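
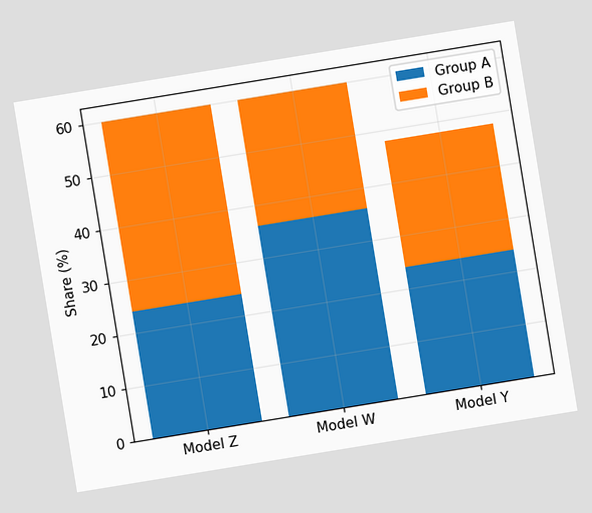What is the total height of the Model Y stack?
The chart is tilted about 9° counter-clockwise. The Model Y stack's top reaches 48% on the y-axis.

48%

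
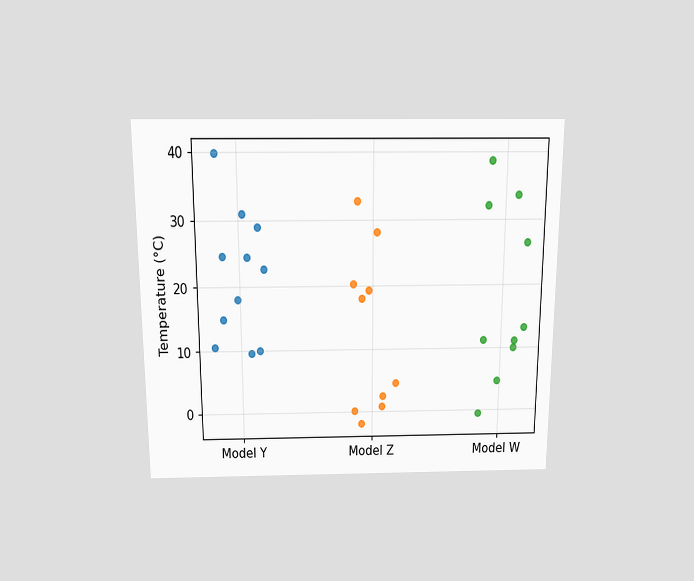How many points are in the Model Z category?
10

The chart is viewed slightly from above. Counting the markers in the Model Z column gives 10.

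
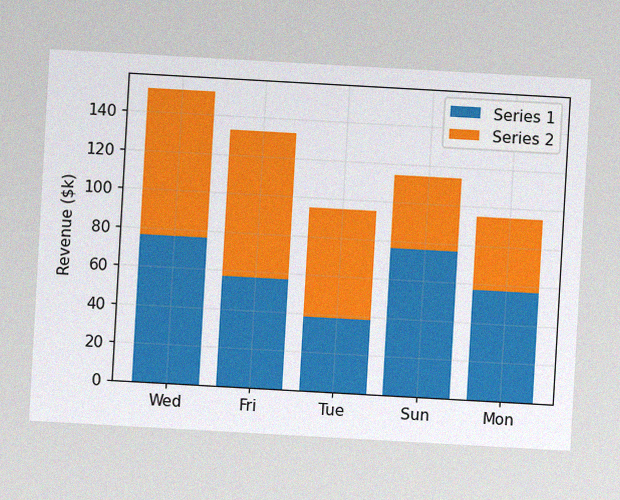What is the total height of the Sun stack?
$114k

The chart is tilted about 3° clockwise, with some photo noise. The Sun stack's top reaches $114k on the y-axis.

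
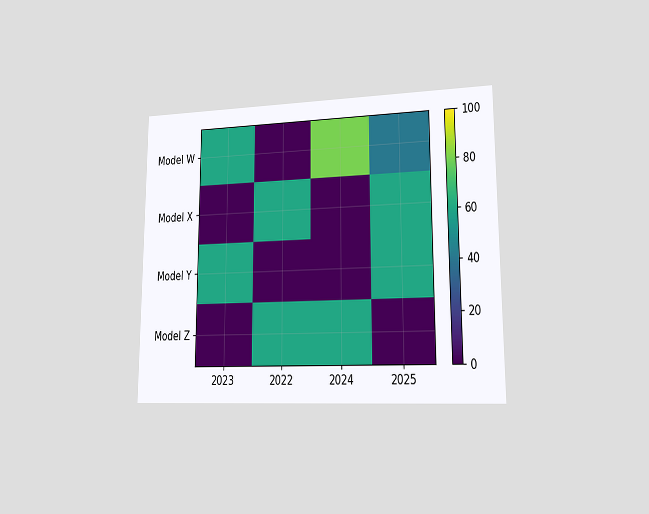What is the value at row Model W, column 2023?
The chart is viewed at a slight angle. Matching cell (Model W, 2023) against the colorbar gives 60.

60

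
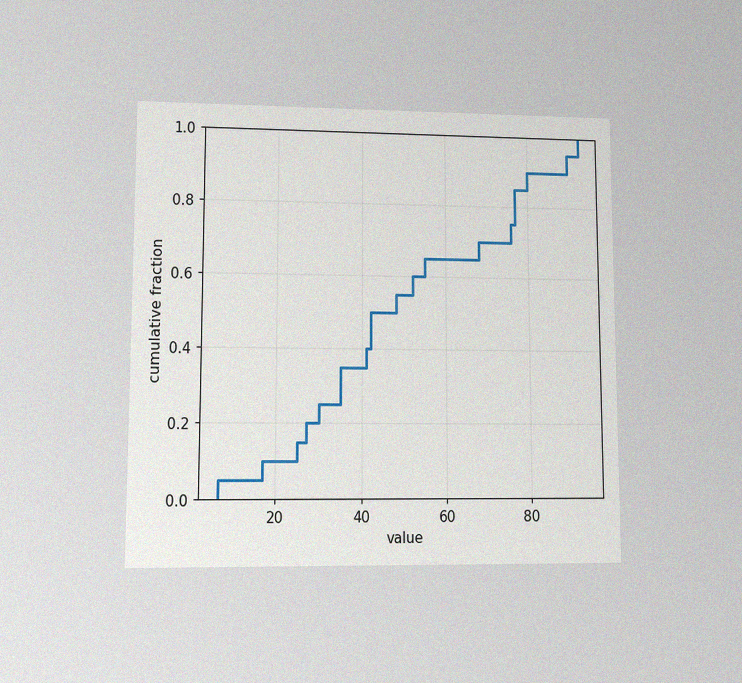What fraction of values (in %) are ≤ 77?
85%

The chart is viewed at a slight angle, with some photo noise. At x=77 the ECDF step is at 85%.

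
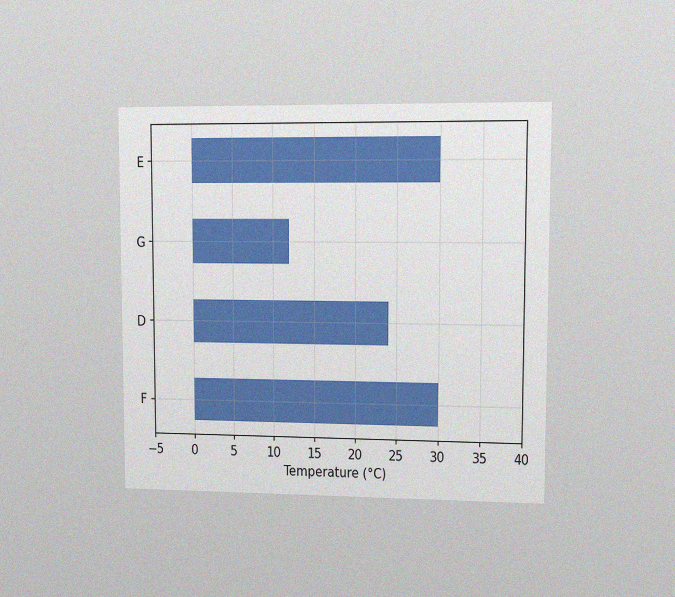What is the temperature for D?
The chart is viewed at a slight angle, with some photo noise. Reading along the chart's x-axis, the D bar reaches 24°C.

24°C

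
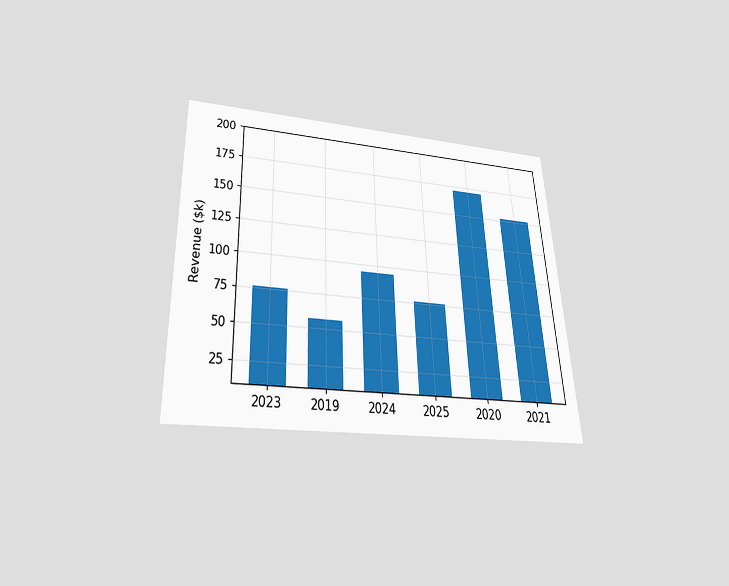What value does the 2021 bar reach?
$152k

The chart is tilted about 3° counter-clockwise and viewed slightly from below. Reading along the chart's y-axis, the 2021 bar reaches $152k.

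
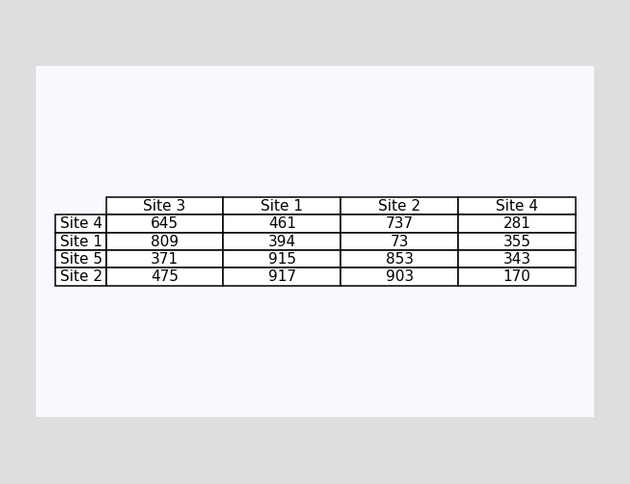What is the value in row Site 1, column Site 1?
The (Site 1, Site 1) cell reads 394.

394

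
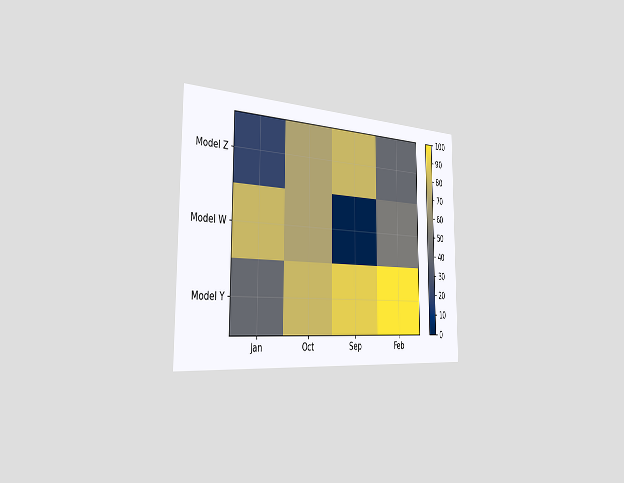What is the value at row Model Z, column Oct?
The chart is viewed slightly from the left. Matching cell (Model Z, Oct) against the colorbar gives 70.

70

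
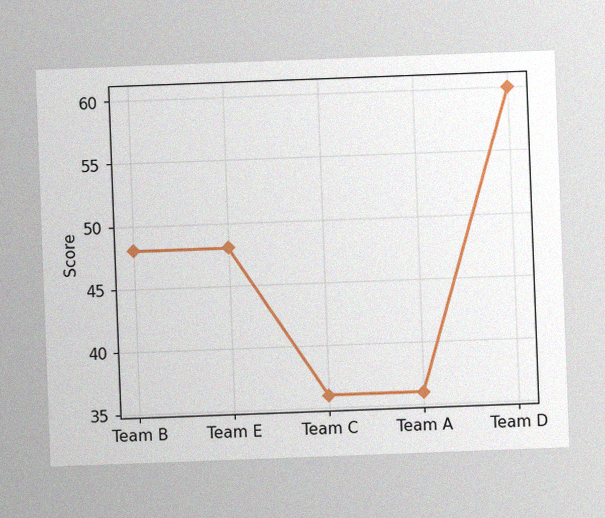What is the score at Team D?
60

The chart is tilted about 2° counter-clockwise, with some photo noise. At Team D, the line is at 60.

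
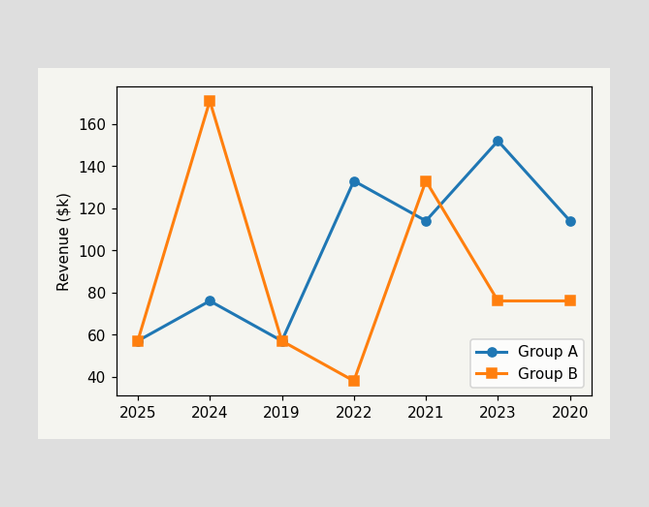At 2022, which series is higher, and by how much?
Group A, by $95k

At 2022, Group A sits above the other line by $95k.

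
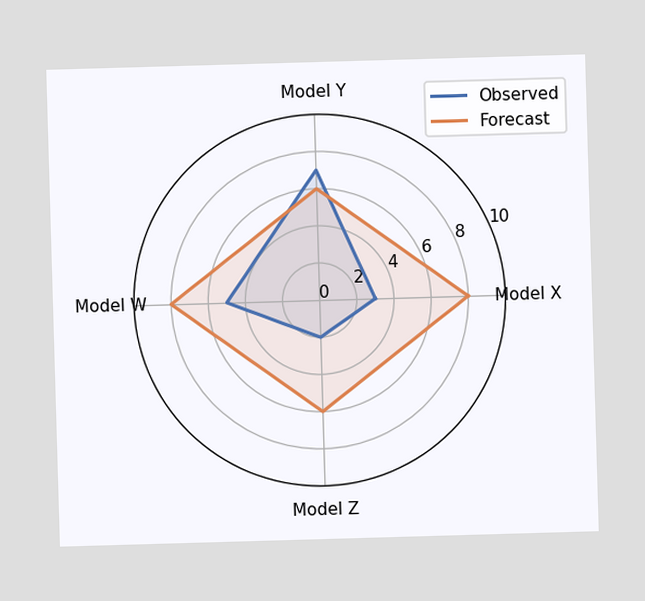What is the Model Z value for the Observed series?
2

On the Model Z axis, Observed reaches 2.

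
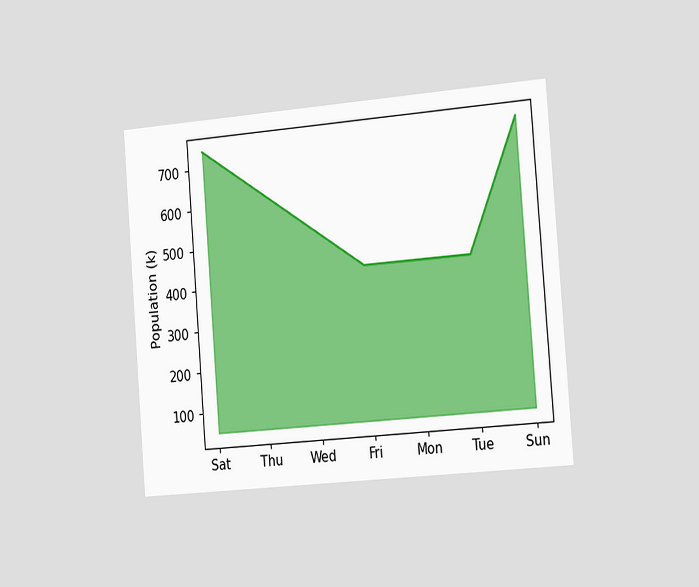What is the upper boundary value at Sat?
The chart is tilted about 4° counter-clockwise and viewed slightly from the right. At Sat the upper boundary is at 742k.

742k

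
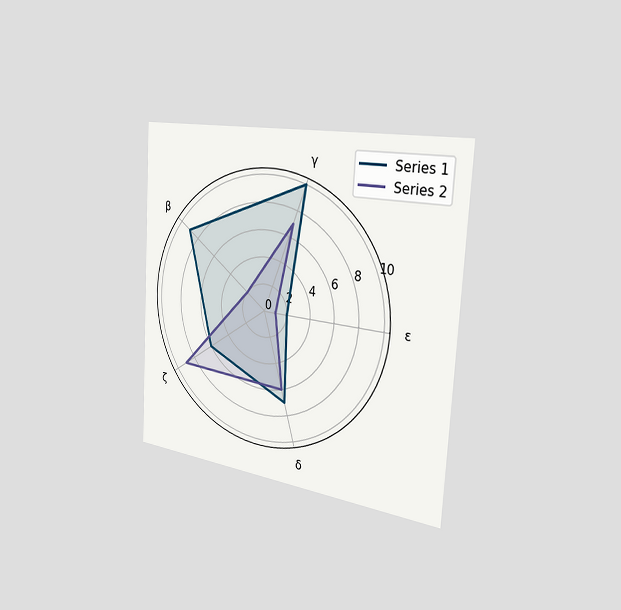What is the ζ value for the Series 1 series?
The chart is tilted about 3° clockwise and viewed slightly from the right. On the ζ axis, Series 1 reaches 6.

6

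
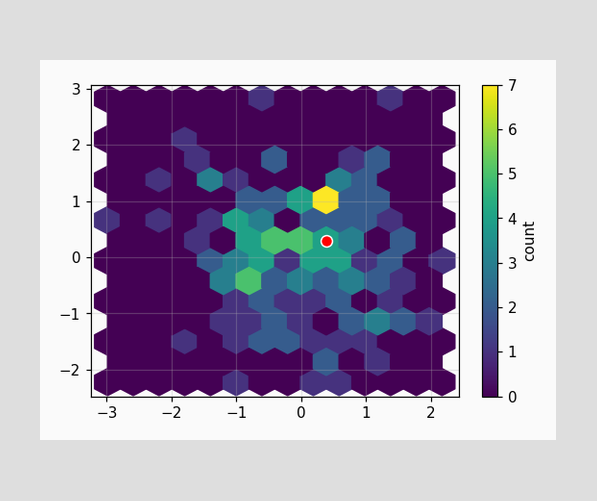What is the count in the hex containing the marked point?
The marked hex reads 4 on the colorbar.

4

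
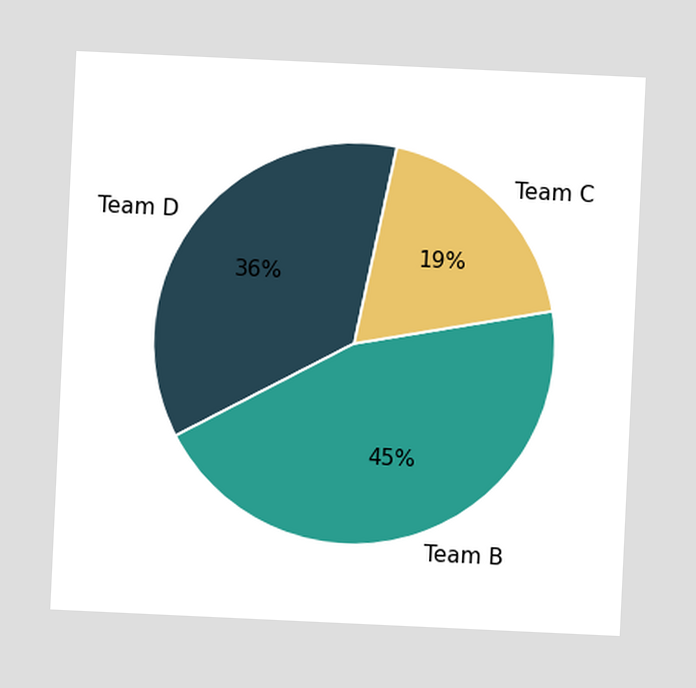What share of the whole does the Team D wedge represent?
36%

The chart is tilted about 3° clockwise. The Team D slice takes up 36% of the pie.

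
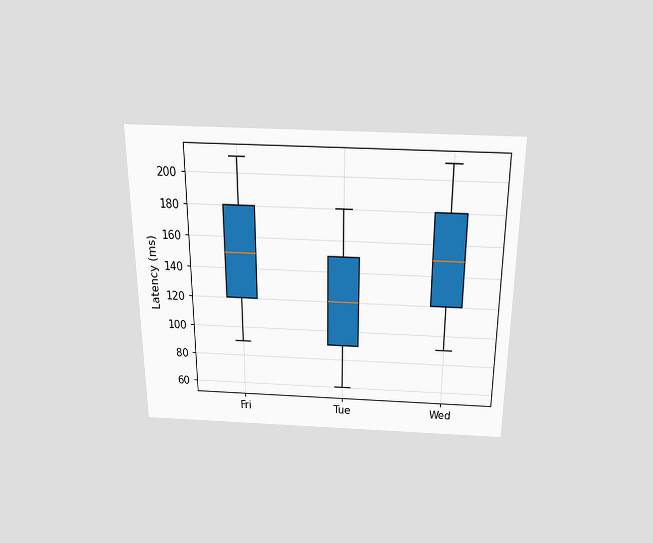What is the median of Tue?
The chart is viewed slightly from above. The median line in the Tue box sits at 120ms.

120ms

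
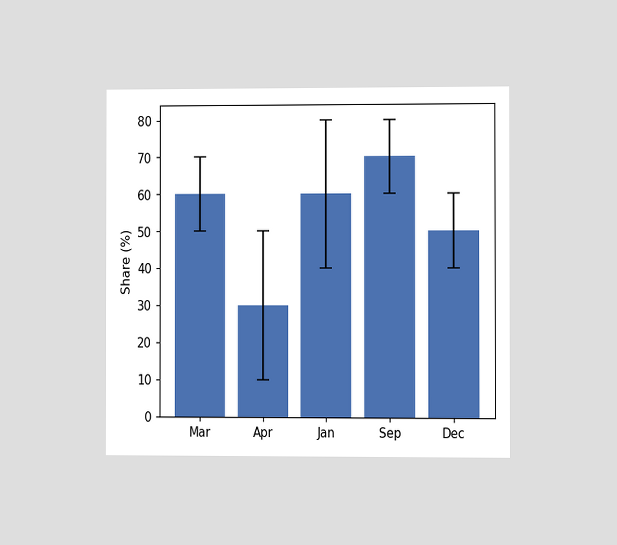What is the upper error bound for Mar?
70%

The chart is viewed slightly from the right. The Mar bar's upper whisker reaches 70%.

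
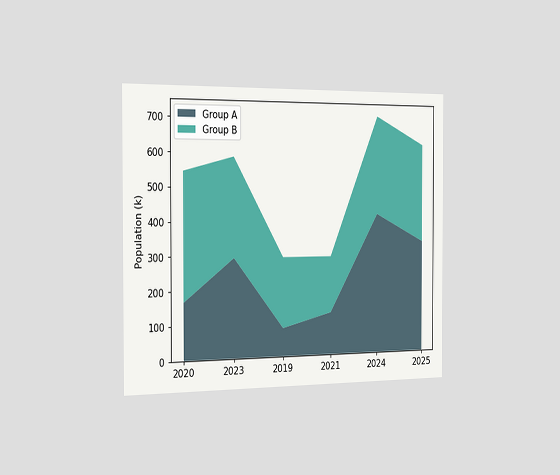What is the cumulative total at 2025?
The chart is viewed slightly from the left. The stacked total at 2025 reaches 630k.

630k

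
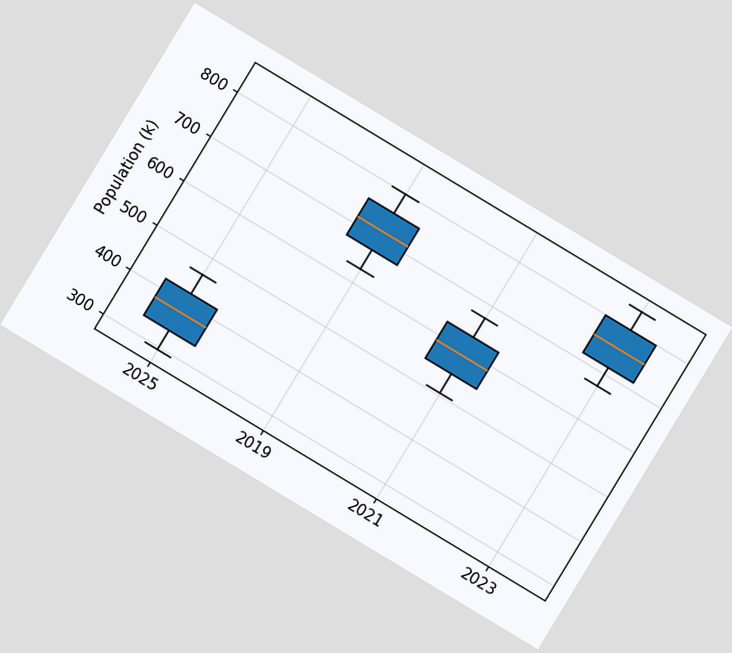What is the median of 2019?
714k

The chart is tilted about 31° clockwise. The median line in the 2019 box sits at 714k.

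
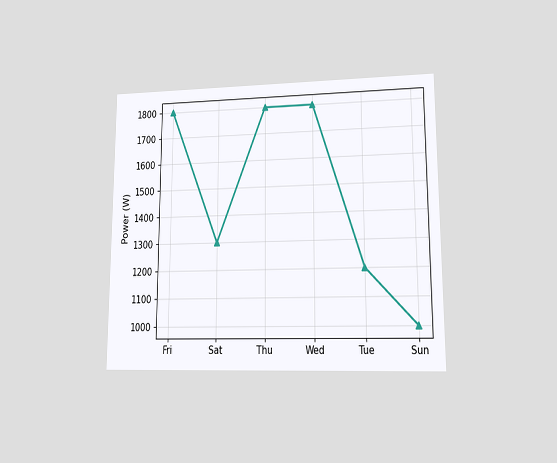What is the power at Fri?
1800W

The chart is viewed at a slight angle. At Fri, the line is at 1800W.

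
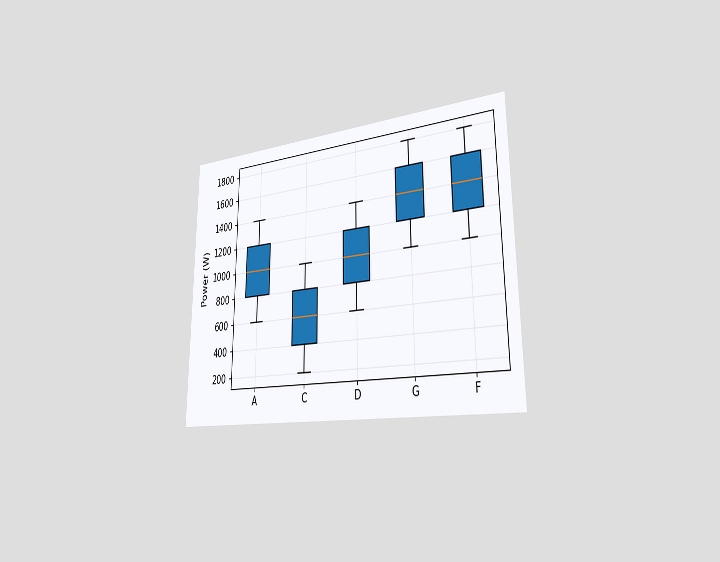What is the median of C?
600W

The chart is viewed slightly from the right. The median line in the C box sits at 600W.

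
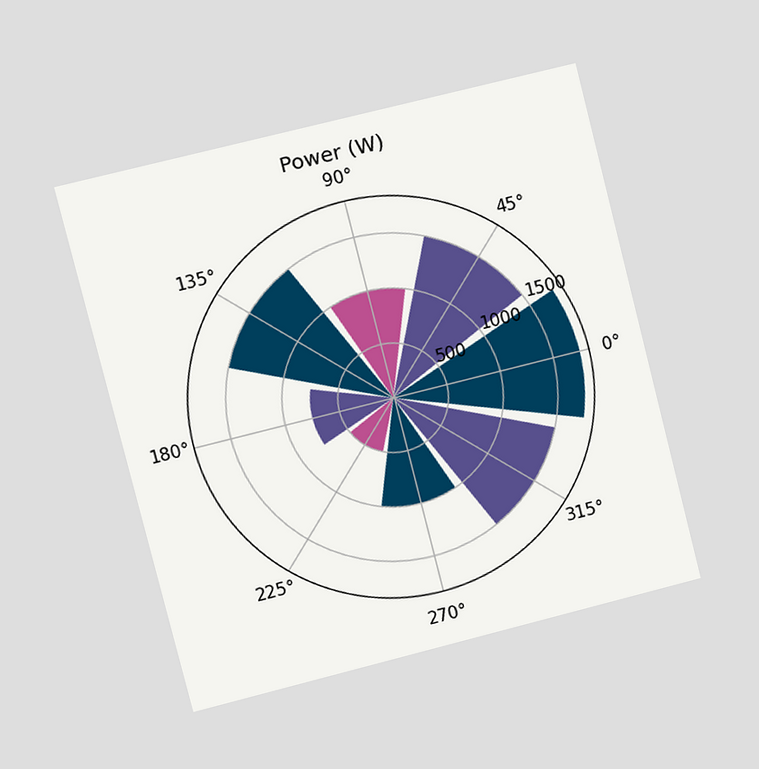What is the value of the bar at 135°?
1500W

The chart is tilted about 14° counter-clockwise and viewed at a slight angle. The bar at 135° reaches 1500W on the radial axis.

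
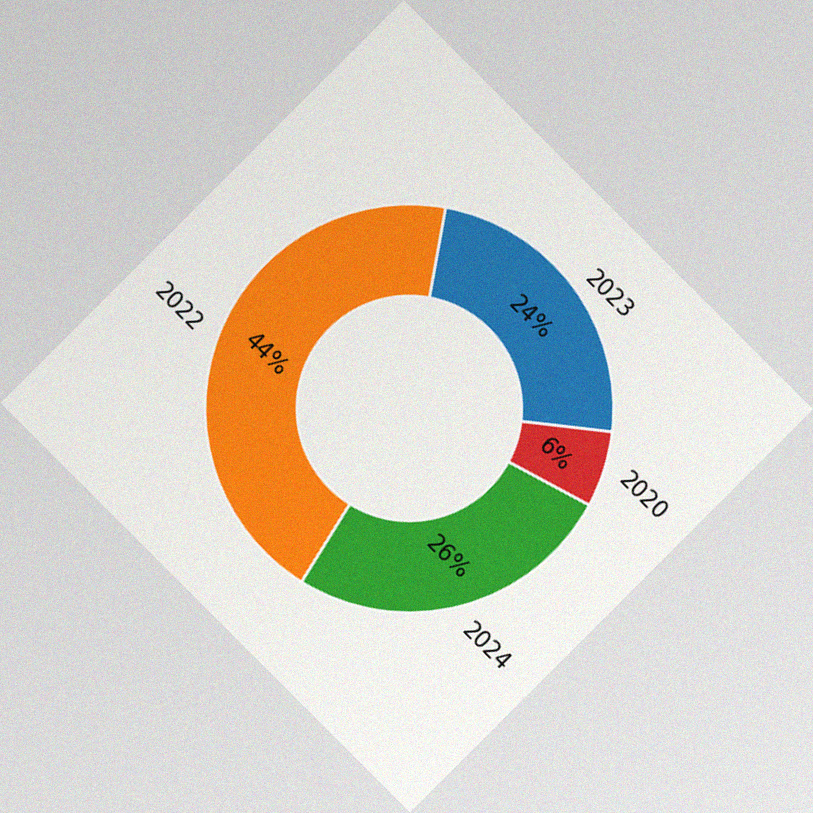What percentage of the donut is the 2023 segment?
24%

The chart is tilted about 45° clockwise, with some photo noise. The 2023 segment takes up 24% of the ring.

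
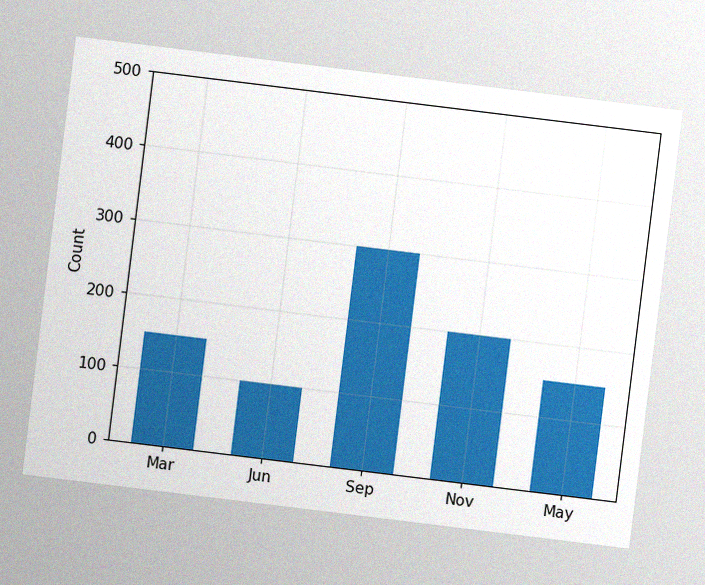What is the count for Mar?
The chart is tilted about 7° clockwise, with some photo noise. Reading along the chart's y-axis, the Mar bar reaches 150.

150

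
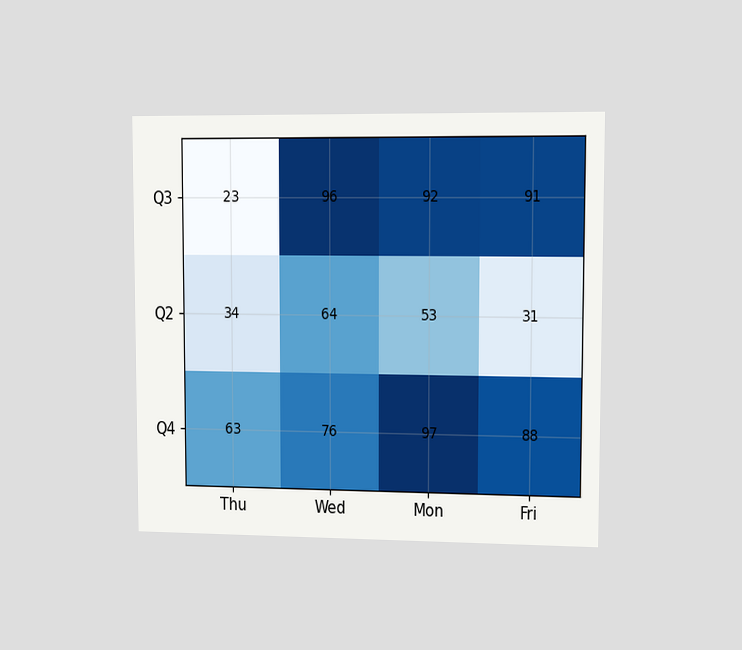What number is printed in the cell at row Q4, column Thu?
The chart is viewed slightly from the right. The (Q4, Thu) cell reads 63.

63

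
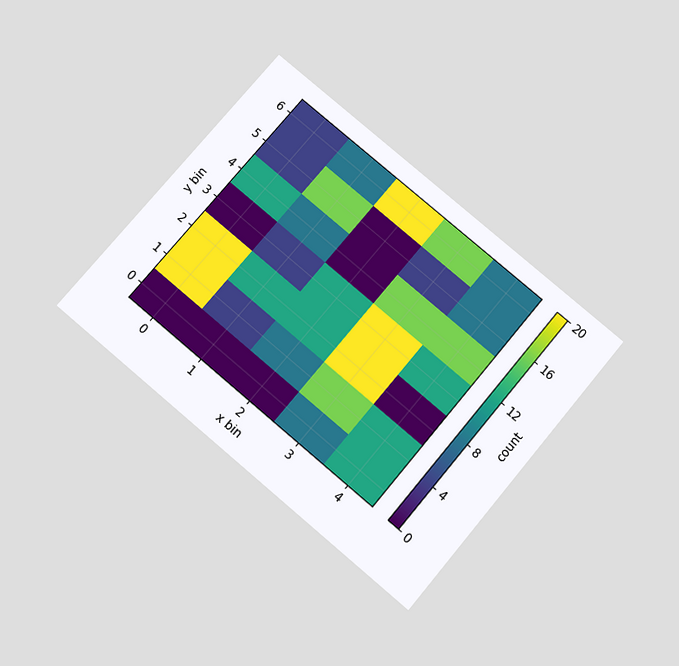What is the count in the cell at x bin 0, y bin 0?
The chart is tilted about 40° clockwise and viewed slightly from below. Matching the cell (0, 0) against the colorbar gives 0.

0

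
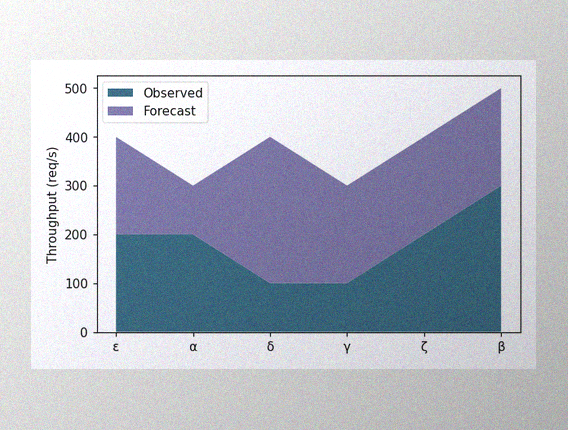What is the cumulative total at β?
The image has some photo noise and uneven lighting. The stacked total at β reaches 500req/s.

500req/s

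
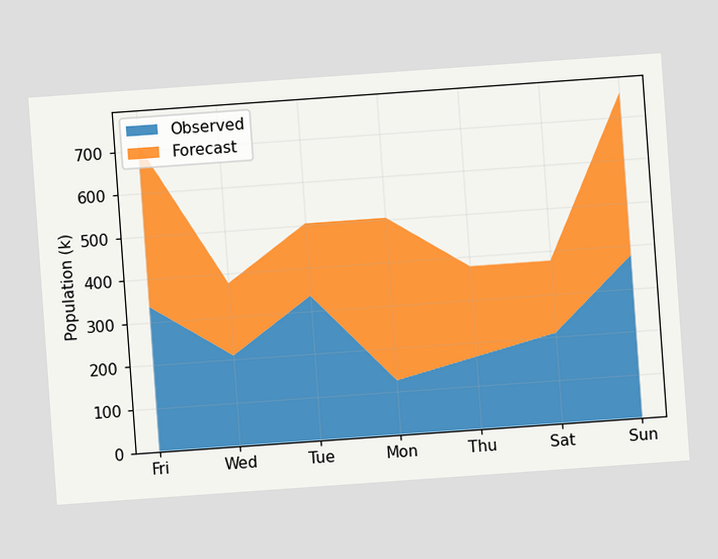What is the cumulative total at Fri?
714k

The chart is tilted about 4° counter-clockwise. The stacked total at Fri reaches 714k.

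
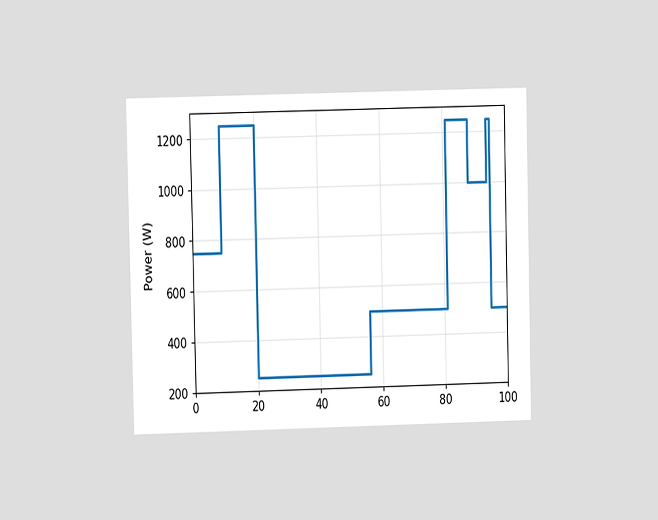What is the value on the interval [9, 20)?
The chart is viewed at a slight angle. On [9, 20) the step sits at 1250W.

1250W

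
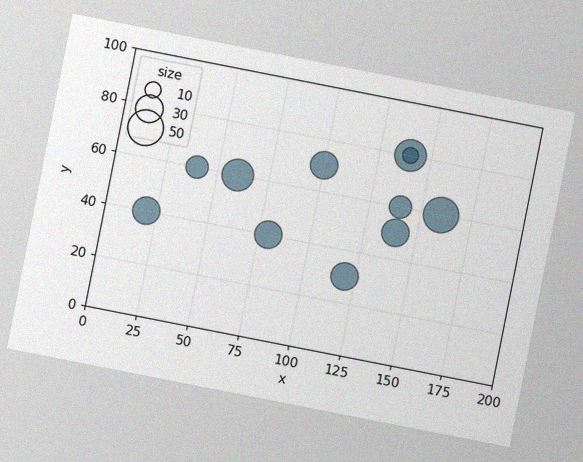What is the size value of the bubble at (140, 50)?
30

The chart is tilted about 11° clockwise, with some photo noise. Matching the bubble at (140, 50) against the size legend gives 30.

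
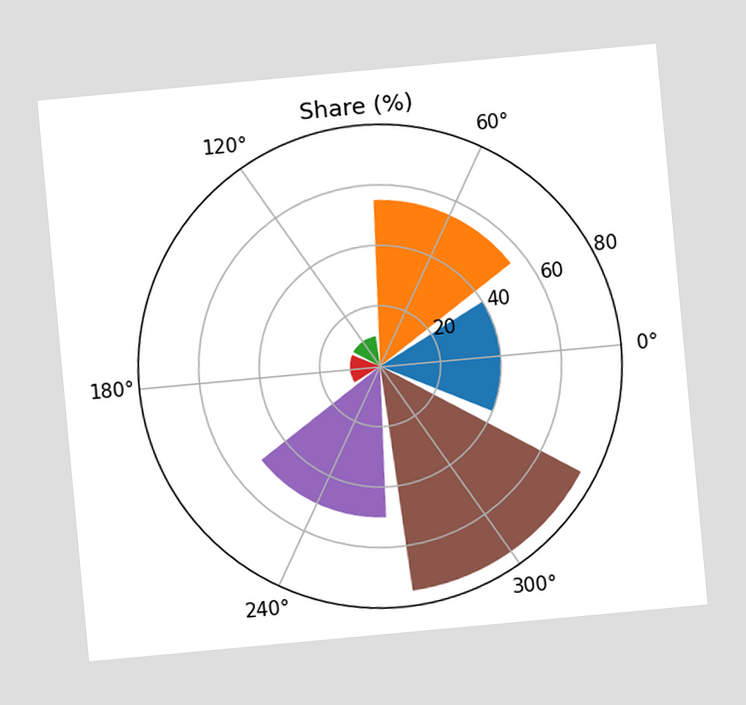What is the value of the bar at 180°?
The chart is tilted about 5° counter-clockwise. The bar at 180° reaches 10% on the radial axis.

10%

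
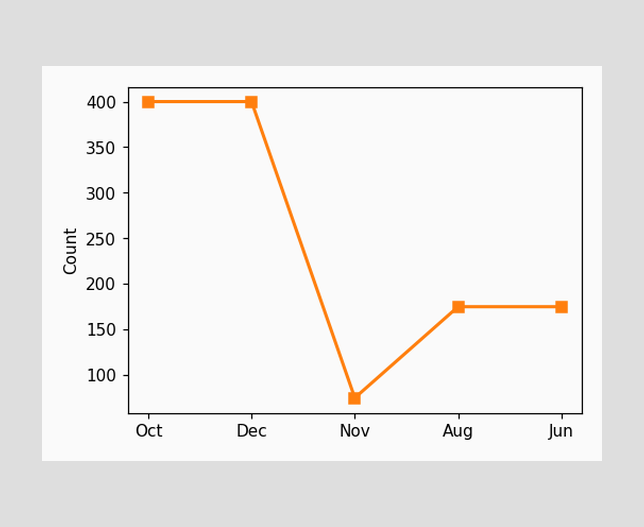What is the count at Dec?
400

At Dec, the line is at 400.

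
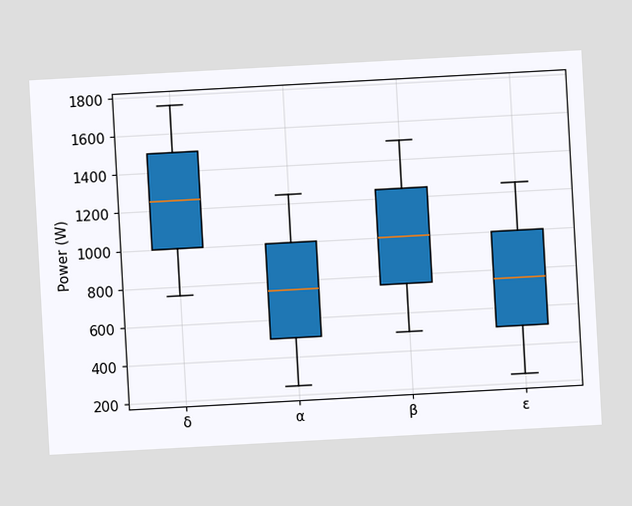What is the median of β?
The chart is tilted about 3° counter-clockwise. The median line in the β box sits at 1000W.

1000W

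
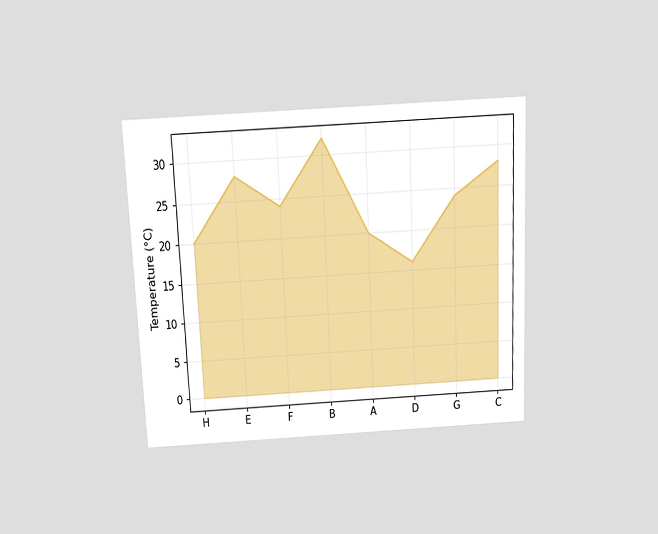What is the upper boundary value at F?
24°C

The chart is tilted about 3° counter-clockwise and viewed slightly from above. At F the upper boundary is at 24°C.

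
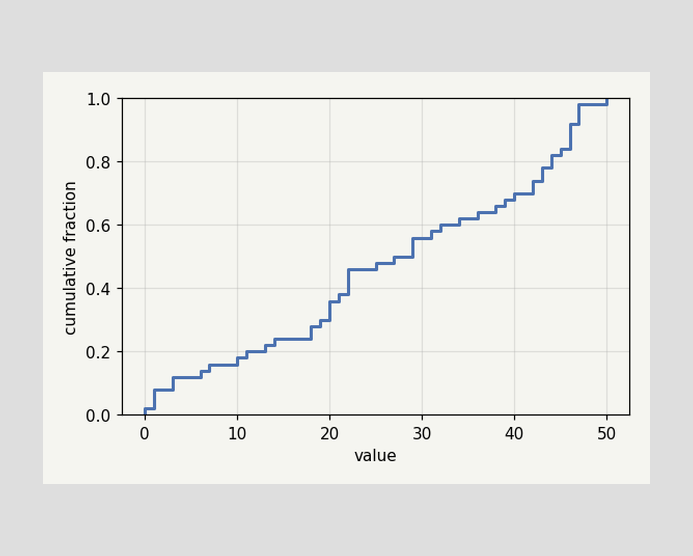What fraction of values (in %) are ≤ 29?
56%

At x=29 the ECDF step is at 56%.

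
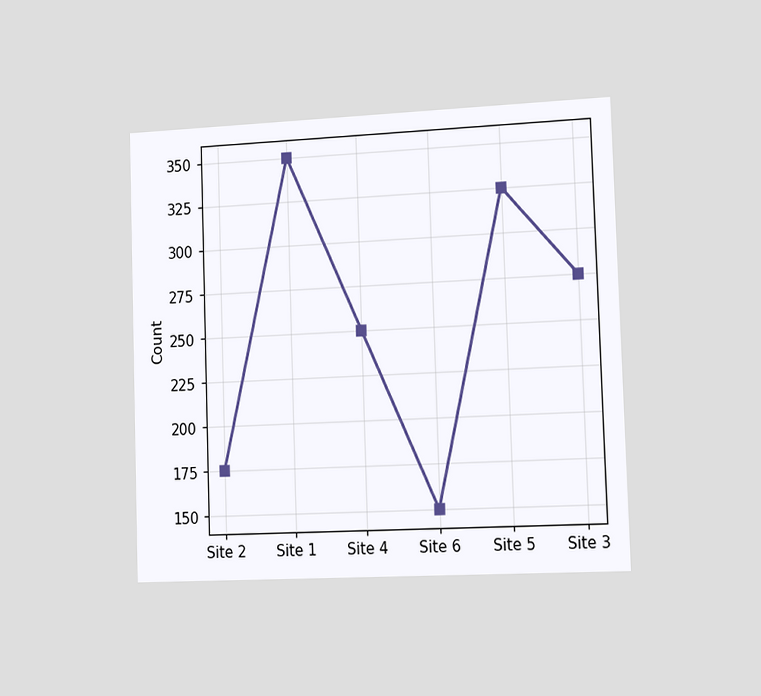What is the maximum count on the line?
350

The chart is viewed slightly from the right. The highest point is at Site 1, and reading across to the y-axis gives 350.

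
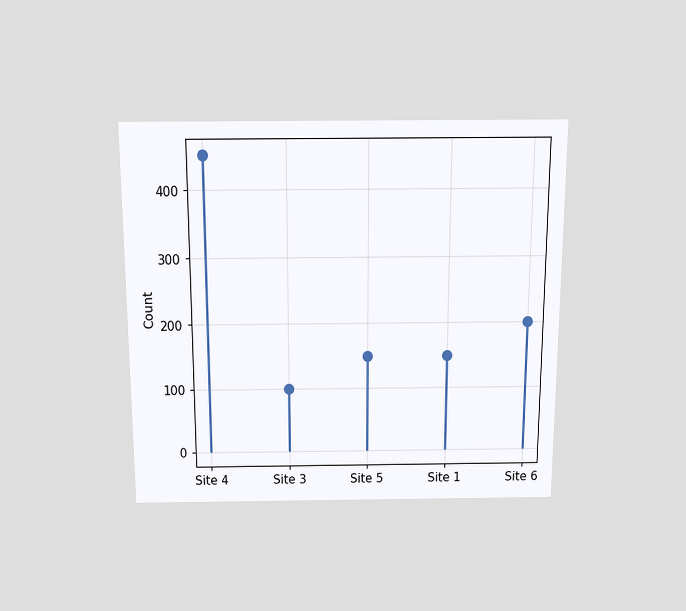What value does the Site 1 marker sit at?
150

The chart is viewed slightly from above. The Site 1 marker sits at 150.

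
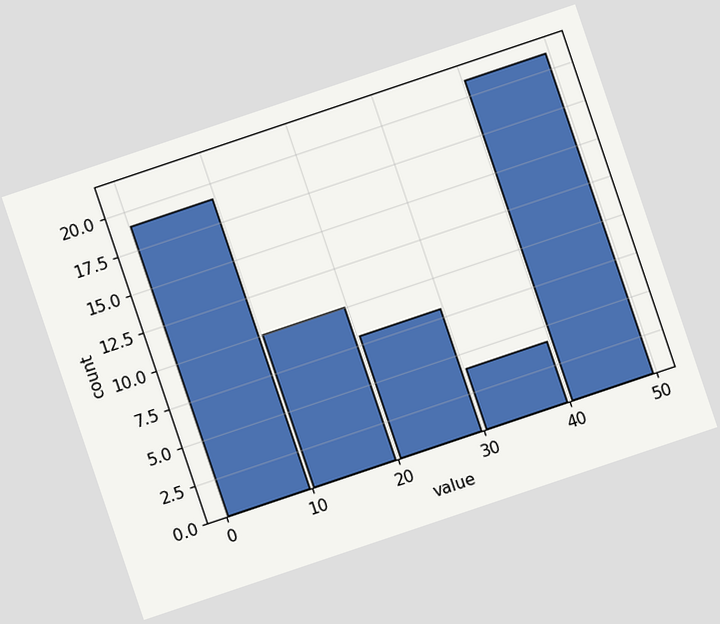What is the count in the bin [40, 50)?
The chart is tilted about 19° counter-clockwise. The [40, 50) bin has height 21.

21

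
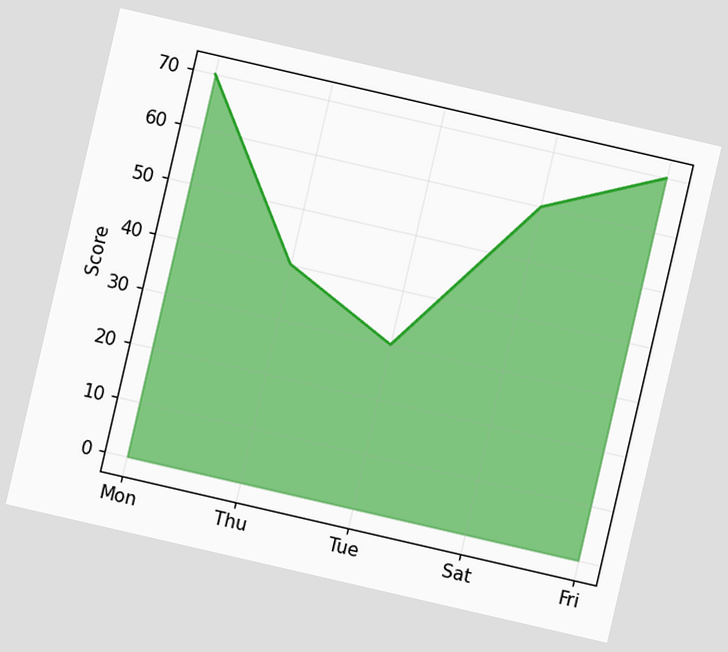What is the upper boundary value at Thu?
40

The chart is tilted about 13° clockwise. At Thu the upper boundary is at 40.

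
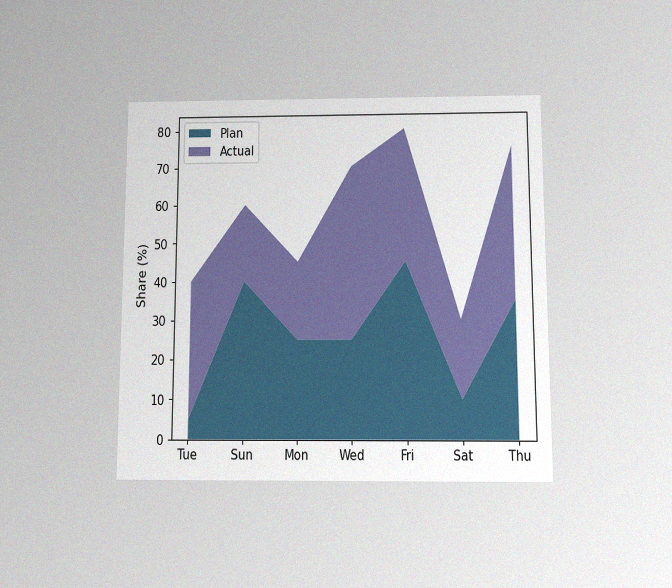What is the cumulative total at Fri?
80%

The chart is viewed slightly from below, with some photo noise. The stacked total at Fri reaches 80%.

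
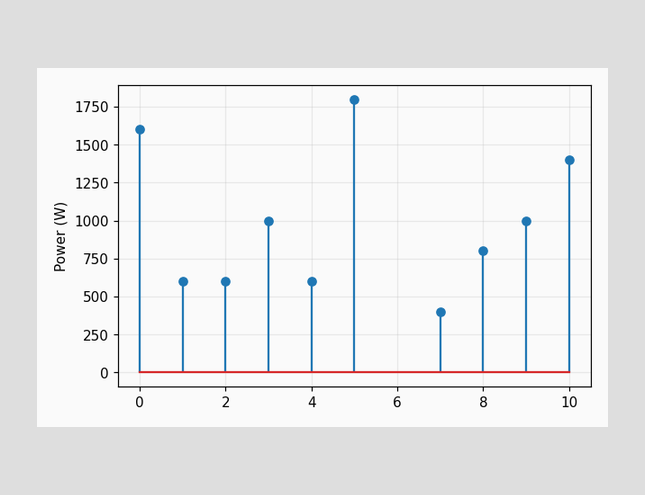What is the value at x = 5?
1800W

The stem at x=5 reaches 1800W.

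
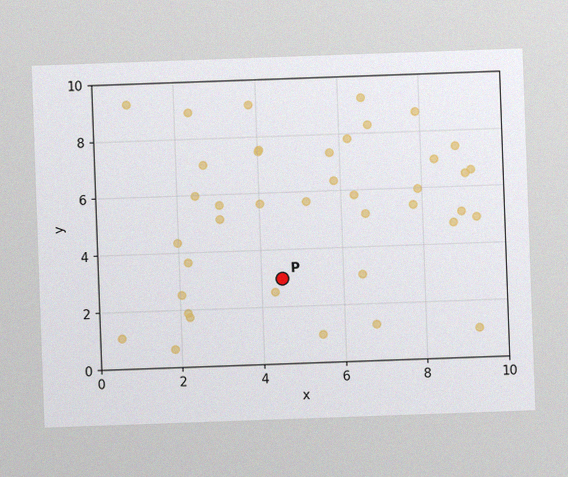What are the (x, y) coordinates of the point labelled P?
(4.5, 3)

The chart is tilted about 2° counter-clockwise, with some photo noise. Following the gridlines from P to each axis, P sits at (4.5, 3).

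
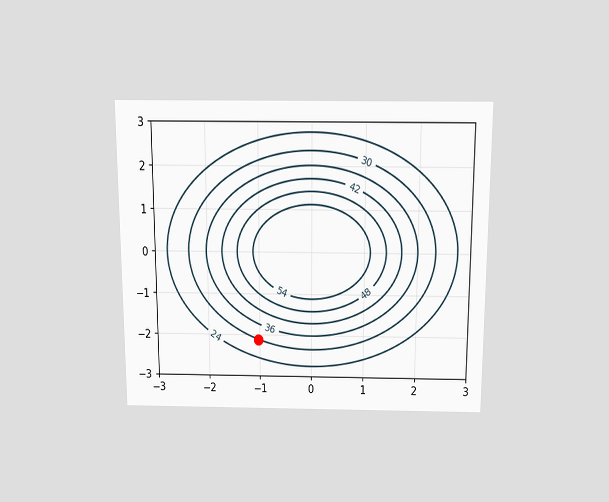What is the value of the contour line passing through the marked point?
30

The chart is viewed slightly from above. The marked point sits on the contour labelled 30.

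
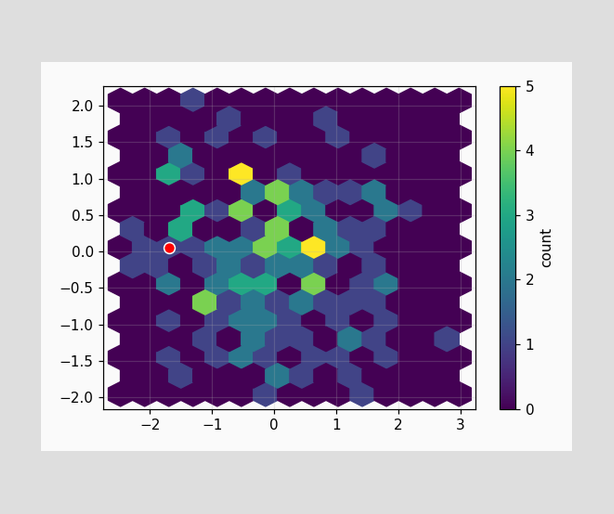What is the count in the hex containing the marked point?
1

The marked hex reads 1 on the colorbar.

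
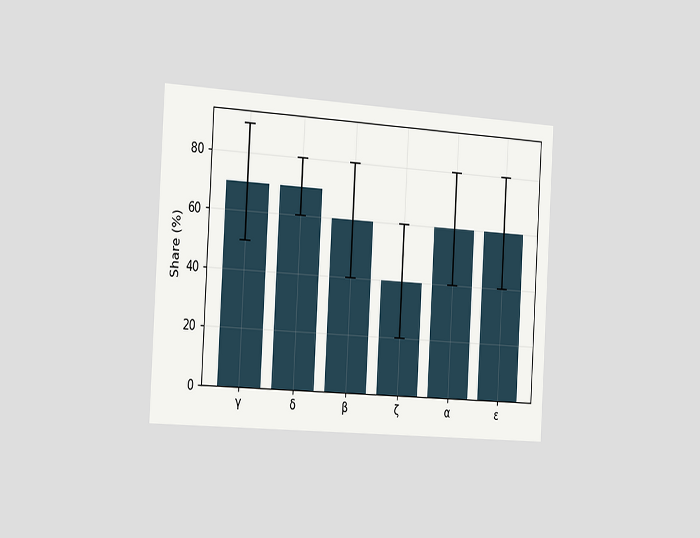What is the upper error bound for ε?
80%

The chart is tilted about 3° clockwise and viewed slightly from the left. The ε bar's upper whisker reaches 80%.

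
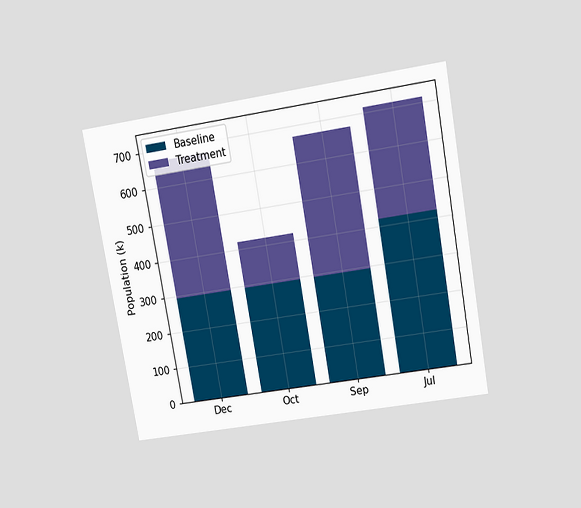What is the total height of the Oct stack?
420k

The chart is tilted about 10° counter-clockwise and viewed slightly from above. The Oct stack's top reaches 420k on the y-axis.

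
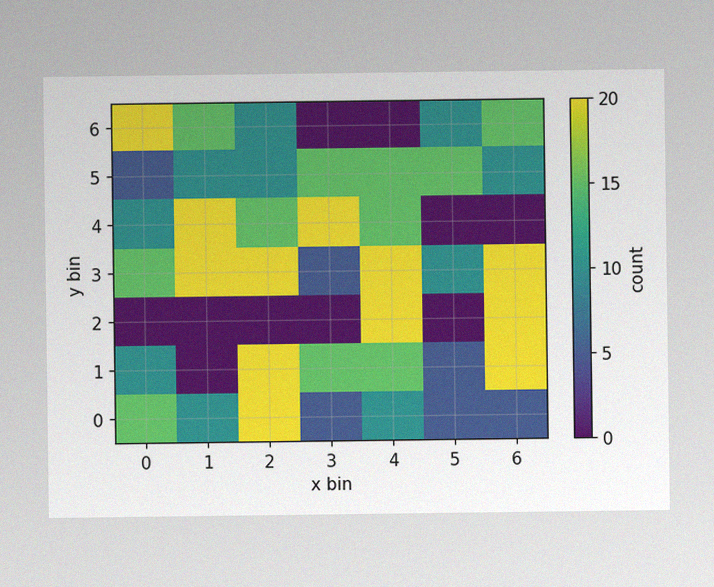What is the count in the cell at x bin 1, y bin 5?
10

The image has some photo noise and uneven lighting. Matching the cell (1, 5) against the colorbar gives 10.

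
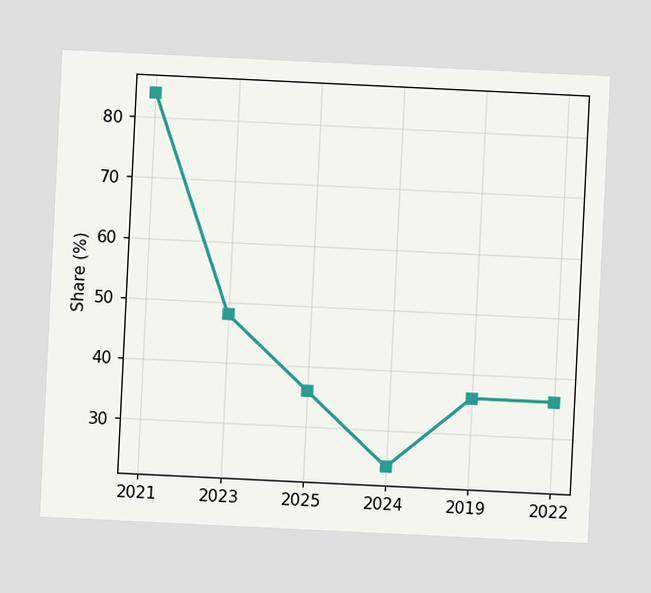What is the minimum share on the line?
The chart is tilted about 3° clockwise. The lowest point is at 2024, and reading across to the y-axis gives 24%.

24%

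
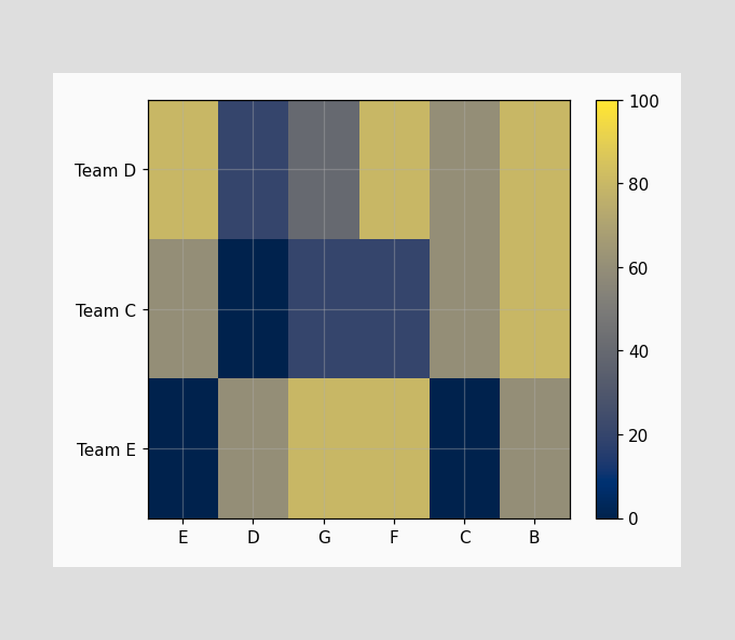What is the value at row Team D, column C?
60

Matching cell (Team D, C) against the colorbar gives 60.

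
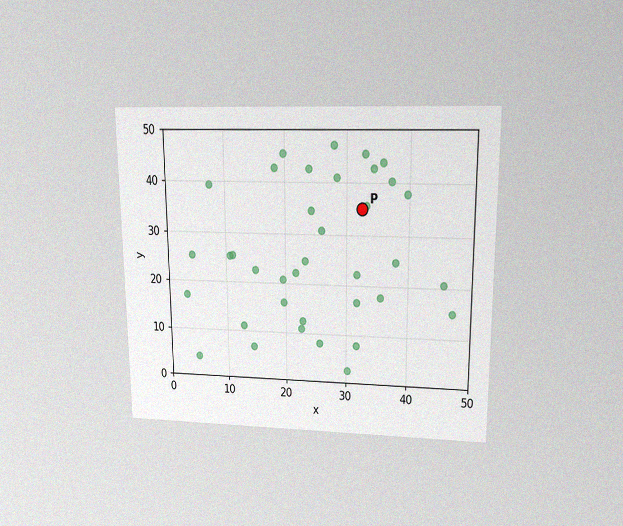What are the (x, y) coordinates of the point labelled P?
The chart is viewed at a slight angle, with some photo noise. Following the gridlines from P to each axis, P sits at (32.5, 35).

(32.5, 35)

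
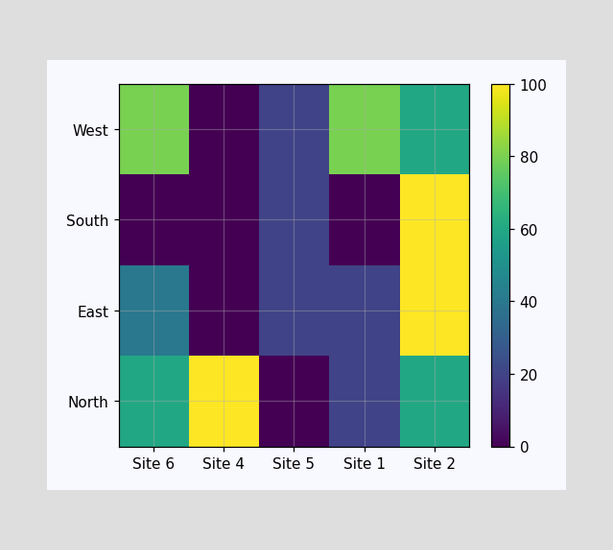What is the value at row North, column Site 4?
100

Matching cell (North, Site 4) against the colorbar gives 100.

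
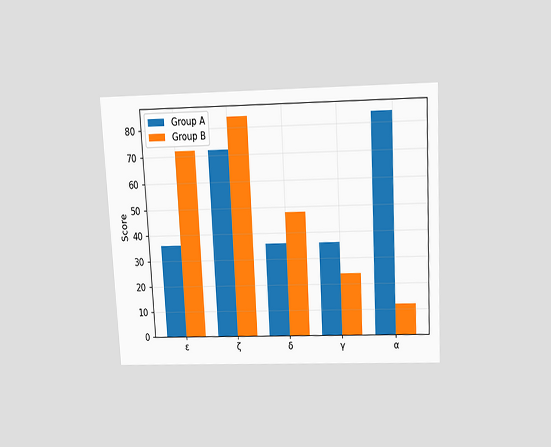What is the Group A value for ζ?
The chart is tilted about 3° counter-clockwise and viewed slightly from above. The Group A bar at ζ reaches 72 on the y-axis.

72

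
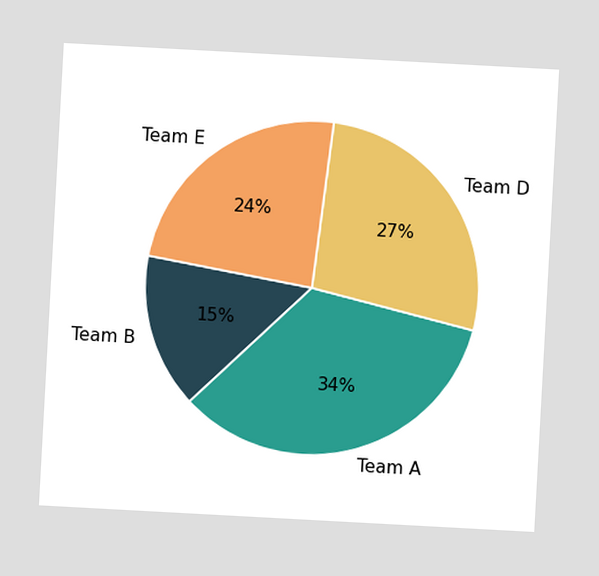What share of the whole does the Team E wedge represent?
24%

The chart is tilted about 3° clockwise. The Team E slice takes up 24% of the pie.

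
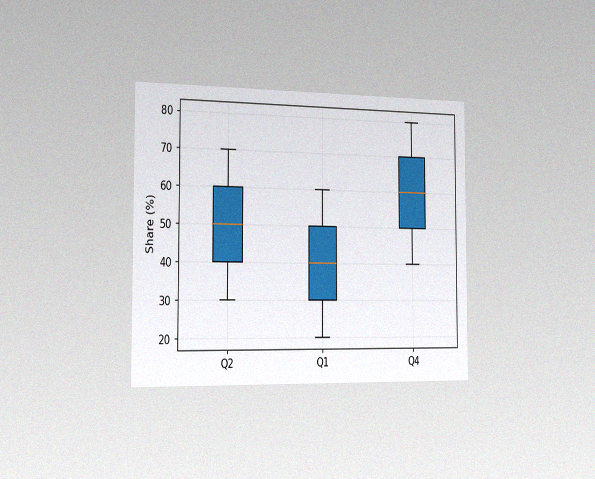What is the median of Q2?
The chart is viewed slightly from the left, with some photo noise. The median line in the Q2 box sits at 50%.

50%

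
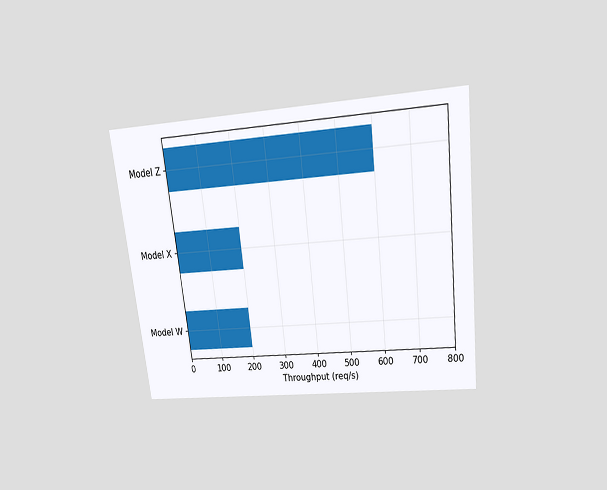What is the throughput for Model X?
The chart is tilted about 7° counter-clockwise and viewed slightly from above. Reading along the chart's x-axis, the Model X bar reaches 200req/s.

200req/s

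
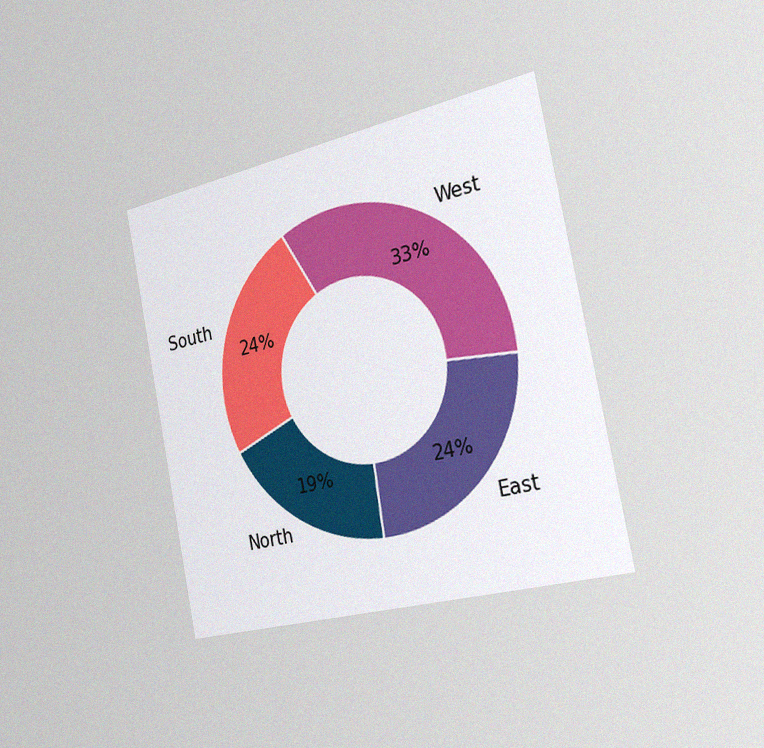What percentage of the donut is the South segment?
The chart is tilted about 12° counter-clockwise and viewed slightly from the right, with some photo noise. The South segment takes up 24% of the ring.

24%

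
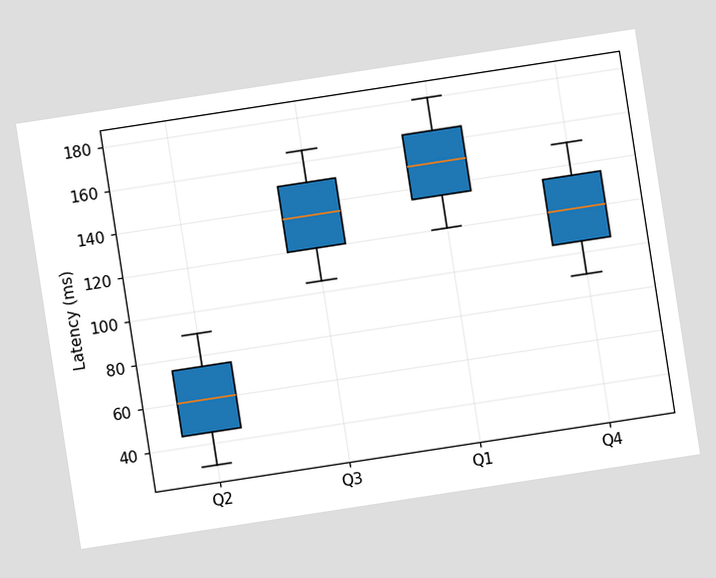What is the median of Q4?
The chart is tilted about 9° counter-clockwise. The median line in the Q4 box sits at 120ms.

120ms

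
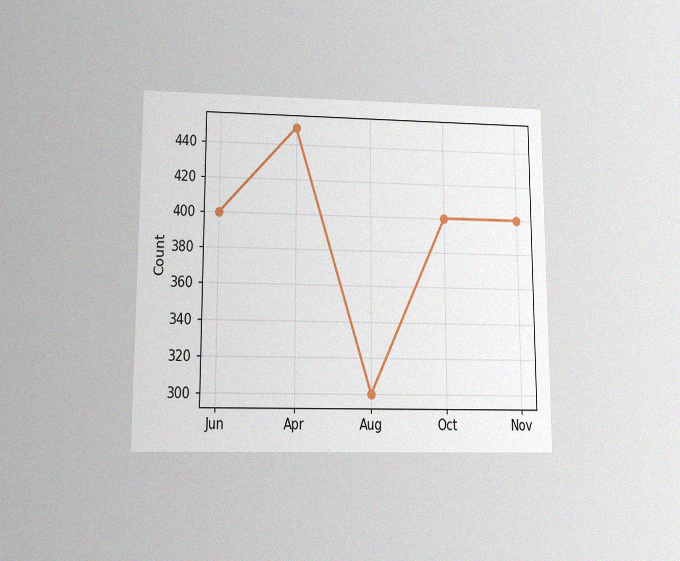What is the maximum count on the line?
The chart is viewed at a slight angle, with some photo noise. The highest point is at Apr, and reading across to the y-axis gives 450.

450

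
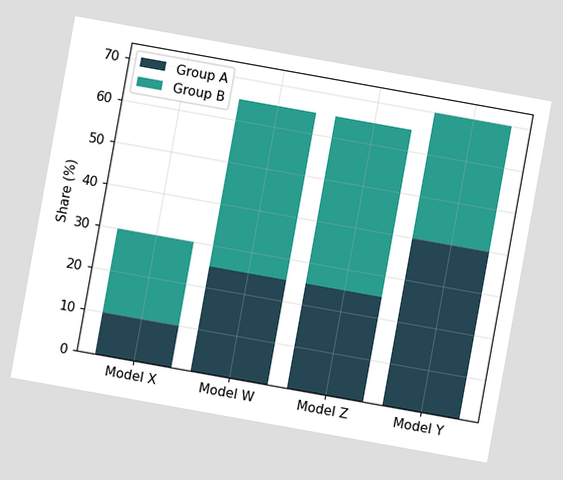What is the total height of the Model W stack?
65%

The chart is tilted about 10° clockwise. The Model W stack's top reaches 65% on the y-axis.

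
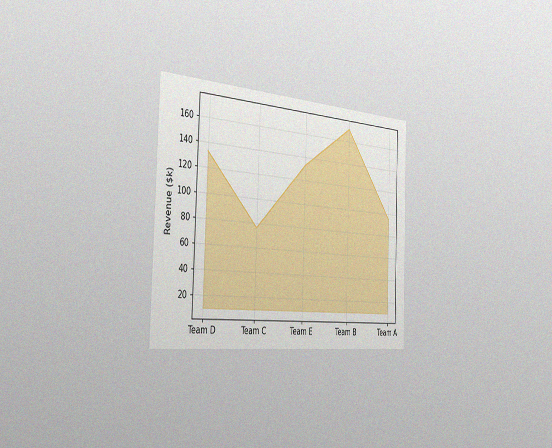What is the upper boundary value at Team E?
The chart is tilted about 2° clockwise and viewed slightly from the left, with some photo noise. At Team E the upper boundary is at $133k.

$133k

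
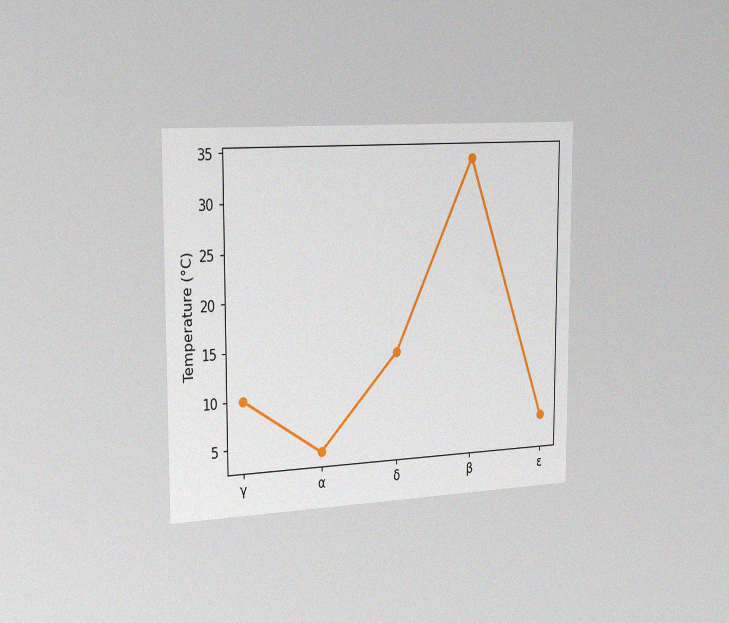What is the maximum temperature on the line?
The chart is viewed slightly from the left, with some photo noise. The highest point is at β, and reading across to the y-axis gives 34°C.

34°C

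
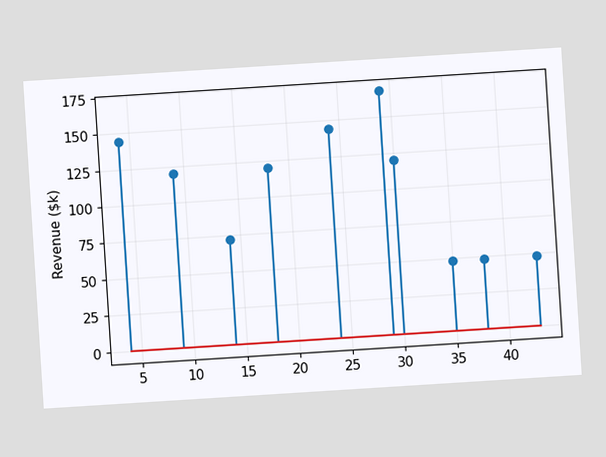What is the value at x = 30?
The chart is tilted about 4° counter-clockwise. The stem at x=30 reaches $120k.

$120k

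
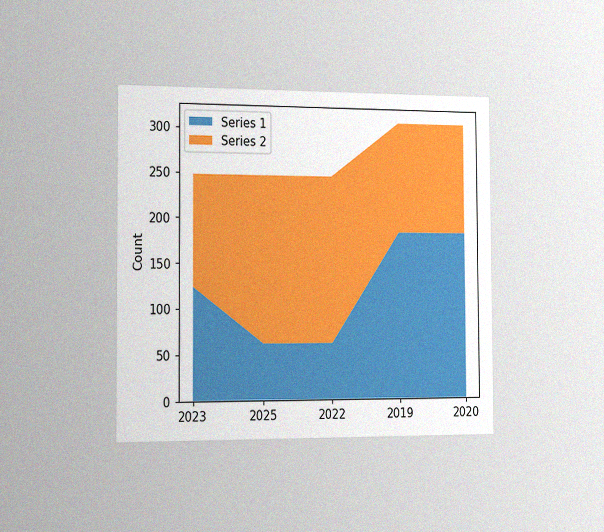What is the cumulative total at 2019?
310

The chart is viewed slightly from the left, with some photo noise. The stacked total at 2019 reaches 310.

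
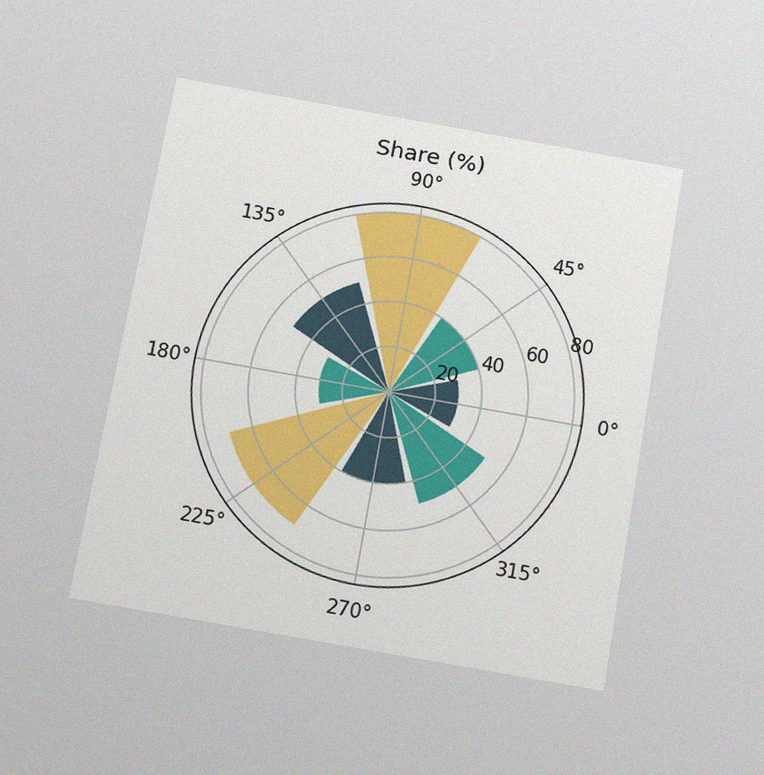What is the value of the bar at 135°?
The chart is tilted about 10° clockwise and viewed slightly from below, with some photo noise. The bar at 135° reaches 50% on the radial axis.

50%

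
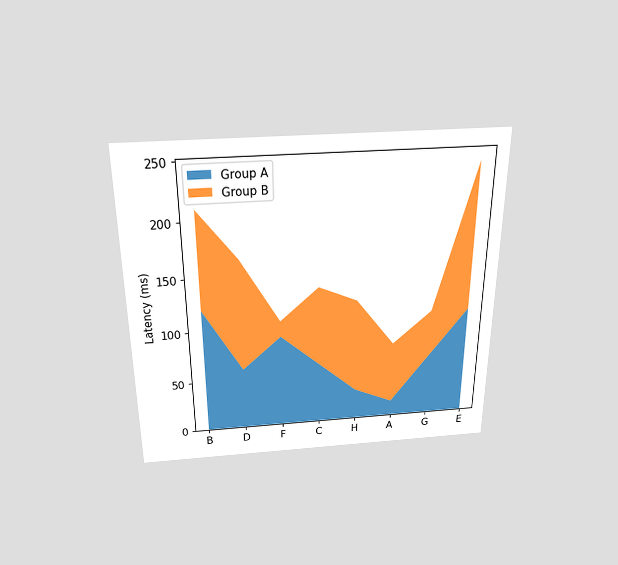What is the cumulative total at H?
The chart is viewed slightly from above. The stacked total at H reaches 120ms.

120ms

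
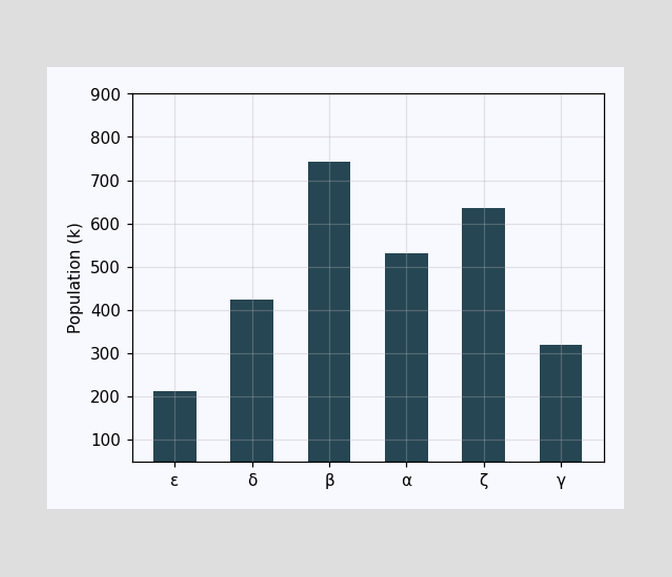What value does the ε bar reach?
Reading along the chart's y-axis, the ε bar reaches 212k.

212k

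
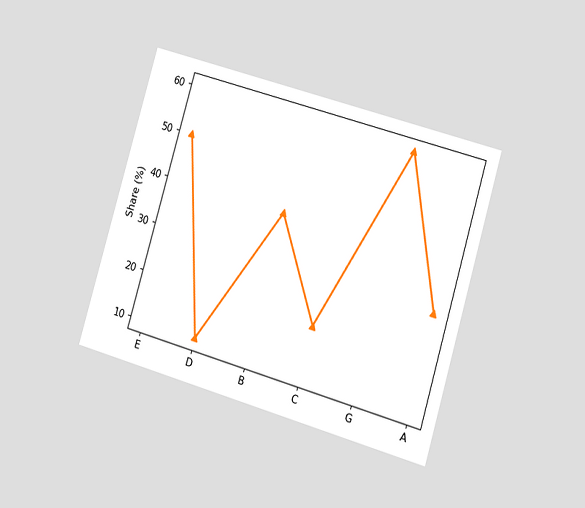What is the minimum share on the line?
10%

The chart is tilted about 16° clockwise and viewed slightly from the right. The lowest point is at D, and reading across to the y-axis gives 10%.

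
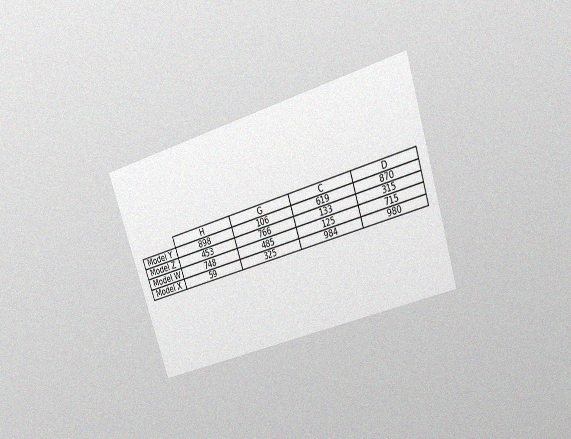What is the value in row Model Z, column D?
315

The chart is tilted about 18° counter-clockwise and viewed at a slight angle, with some photo noise. The (Model Z, D) cell reads 315.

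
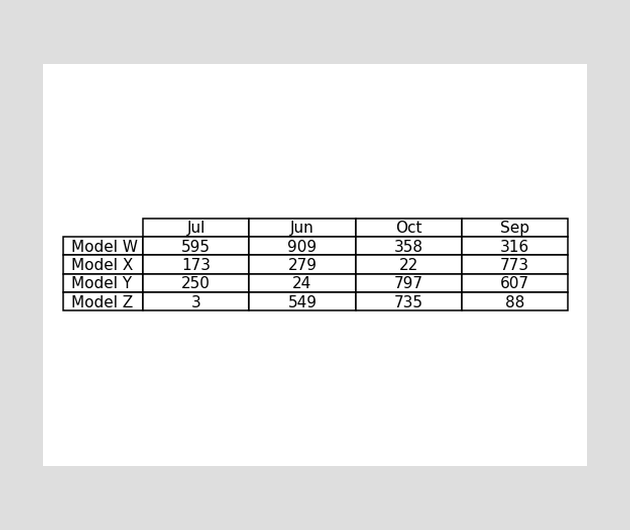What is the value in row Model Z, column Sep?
The (Model Z, Sep) cell reads 88.

88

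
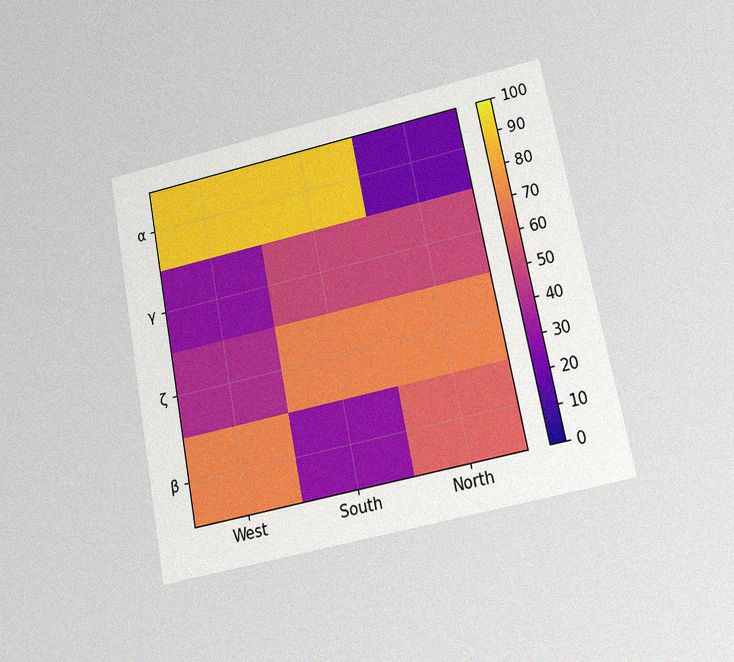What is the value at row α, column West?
90

The chart is tilted about 11° counter-clockwise and viewed at a slight angle, with some photo noise. Matching cell (α, West) against the colorbar gives 90.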